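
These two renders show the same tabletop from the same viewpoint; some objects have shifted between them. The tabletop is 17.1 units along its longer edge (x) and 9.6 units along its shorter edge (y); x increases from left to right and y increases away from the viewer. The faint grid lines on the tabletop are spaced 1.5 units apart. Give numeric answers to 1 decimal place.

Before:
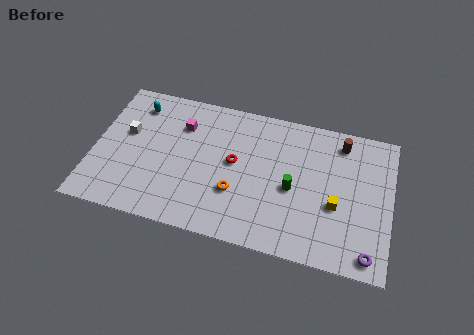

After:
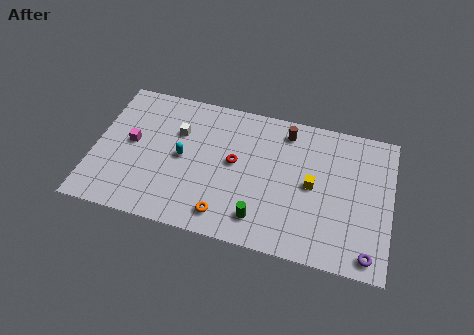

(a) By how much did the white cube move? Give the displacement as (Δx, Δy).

(2.9, 0.8)

From the two frames, the white cube sits at roughly (1.8, 5.7) before and (4.7, 6.5) after.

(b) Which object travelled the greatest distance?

the cyan capsule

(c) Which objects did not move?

the purple torus and the red torus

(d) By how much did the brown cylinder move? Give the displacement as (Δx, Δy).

(-3.2, 0.0)

The brown cylinder was at about (14.1, 8.1) and moved to about (10.9, 8.1).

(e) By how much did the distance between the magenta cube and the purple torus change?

+1.9

The distance was about 12.6 in the first image and 14.5 in the second, so they moved 1.9 units further apart.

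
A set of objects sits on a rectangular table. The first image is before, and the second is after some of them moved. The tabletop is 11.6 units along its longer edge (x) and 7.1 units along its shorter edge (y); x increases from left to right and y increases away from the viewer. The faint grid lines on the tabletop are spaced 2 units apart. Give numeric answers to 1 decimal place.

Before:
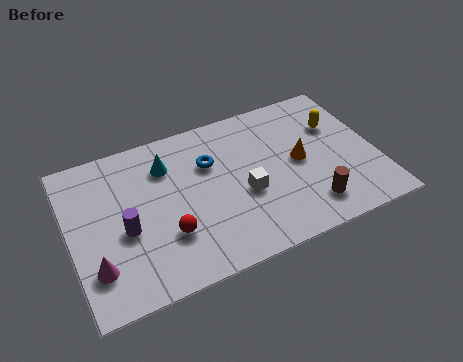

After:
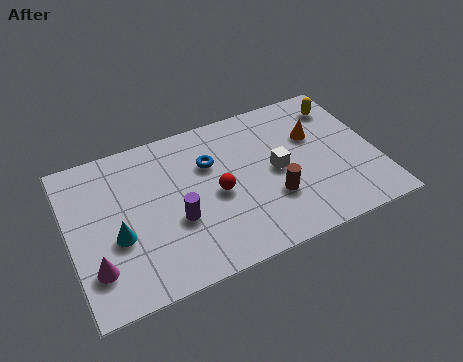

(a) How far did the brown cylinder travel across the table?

1.6

The brown cylinder moved from about (8.8, 1.4) to (7.5, 2.3), a distance of √(1.3² + 0.9²) ≈ 1.6.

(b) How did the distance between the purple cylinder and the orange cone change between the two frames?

-0.9

Before: roughly 6.7 units apart; after: 5.8. That's 0.9 units closer together.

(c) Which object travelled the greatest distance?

the cyan cone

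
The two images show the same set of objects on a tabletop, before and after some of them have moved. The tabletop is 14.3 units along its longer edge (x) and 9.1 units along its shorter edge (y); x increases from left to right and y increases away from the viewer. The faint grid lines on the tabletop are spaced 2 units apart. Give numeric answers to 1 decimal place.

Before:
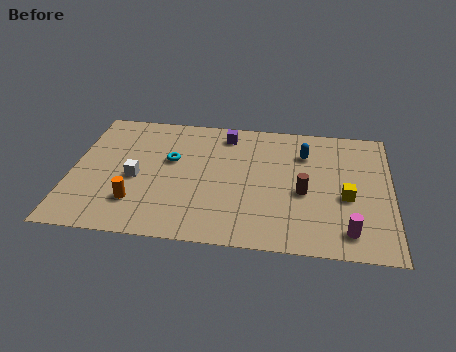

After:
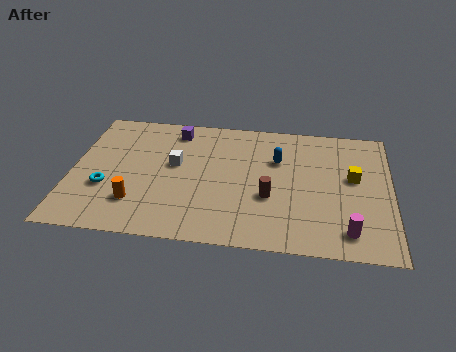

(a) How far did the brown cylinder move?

1.6

The brown cylinder moved from about (10.4, 3.9) to (8.9, 3.4), a distance of √(1.5² + 0.5²) ≈ 1.6.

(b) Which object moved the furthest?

the cyan torus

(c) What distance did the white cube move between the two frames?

2.1

The white cube moved from about (2.9, 4.0) to (4.6, 5.2), a distance of √(1.7² + 1.2²) ≈ 2.1.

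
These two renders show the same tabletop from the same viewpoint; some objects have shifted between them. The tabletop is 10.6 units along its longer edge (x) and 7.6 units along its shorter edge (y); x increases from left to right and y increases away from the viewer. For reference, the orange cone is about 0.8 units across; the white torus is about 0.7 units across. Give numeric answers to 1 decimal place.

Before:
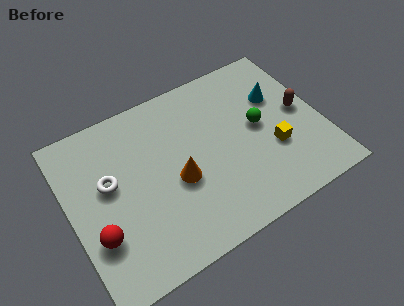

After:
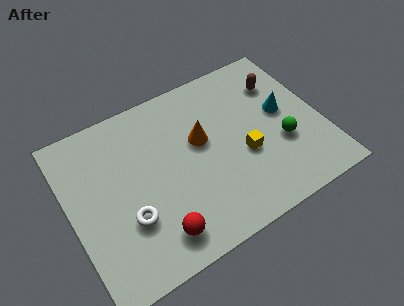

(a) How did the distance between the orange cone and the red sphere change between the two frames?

+0.4

Before: roughly 3.6 units apart; after: 4.0. That's 0.4 units further apart.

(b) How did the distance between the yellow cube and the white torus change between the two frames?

-1.9

Before: roughly 6.9 units apart; after: 5.0. That's 1.9 units closer together.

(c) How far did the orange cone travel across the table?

1.8

The orange cone moved from about (4.4, 3.2) to (5.6, 4.5), a distance of √(1.2² + 1.3²) ≈ 1.8.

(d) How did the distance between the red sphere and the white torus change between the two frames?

-0.6

They were about 2.2 units apart before and 1.6 after — 0.6 units closer together.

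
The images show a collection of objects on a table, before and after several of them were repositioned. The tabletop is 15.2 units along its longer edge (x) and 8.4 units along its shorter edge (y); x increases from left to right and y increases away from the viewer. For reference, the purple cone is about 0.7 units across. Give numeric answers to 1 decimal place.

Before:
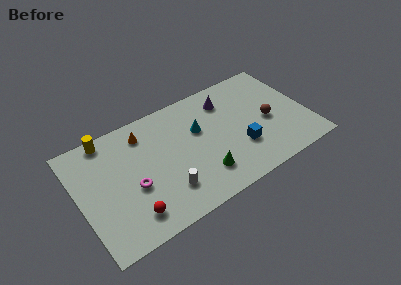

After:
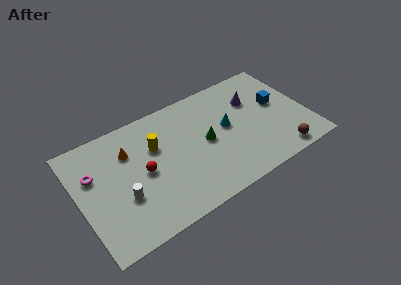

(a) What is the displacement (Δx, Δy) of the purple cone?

(1.7, -0.8)

From the two frames, the purple cone sits at roughly (10.2, 6.6) before and (11.9, 5.8) after.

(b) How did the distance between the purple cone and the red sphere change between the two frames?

-0.9

They were about 8.8 units apart before and 7.9 after — 0.9 units closer together.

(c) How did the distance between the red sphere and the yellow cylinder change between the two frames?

-4.3

Before: roughly 6.0 units apart; after: 1.7. That's 4.3 units closer together.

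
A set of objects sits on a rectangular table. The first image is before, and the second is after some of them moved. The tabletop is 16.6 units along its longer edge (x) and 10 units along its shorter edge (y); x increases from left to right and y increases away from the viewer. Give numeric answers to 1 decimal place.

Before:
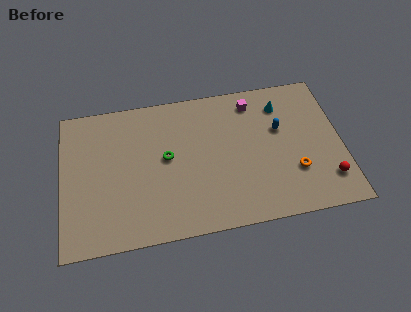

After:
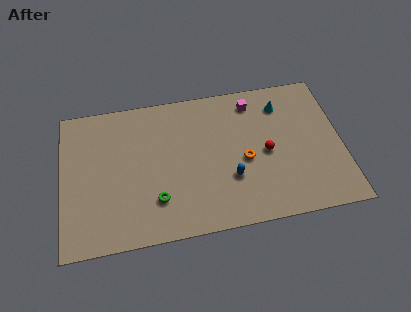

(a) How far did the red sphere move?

4.3

The red sphere moved from about (15.6, 2.2) to (12.1, 4.7), a distance of √(3.5² + 2.5²) ≈ 4.3.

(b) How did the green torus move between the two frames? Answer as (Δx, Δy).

(-0.7, -2.8)

From the two frames, the green torus sits at roughly (6.2, 5.4) before and (5.5, 2.6) after.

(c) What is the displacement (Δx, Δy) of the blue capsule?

(-3.1, -2.9)

The blue capsule started near (13.0, 6.2) and ended near (9.9, 3.3).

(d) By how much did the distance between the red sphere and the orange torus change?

-0.8

Before: roughly 2.1 units apart; after: 1.3. That's 0.8 units closer together.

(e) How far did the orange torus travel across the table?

3.2

The orange torus was near (13.7, 3.1) before and (10.8, 4.4) after, so it travelled √(2.9² + 1.3²) ≈ 3.2 units.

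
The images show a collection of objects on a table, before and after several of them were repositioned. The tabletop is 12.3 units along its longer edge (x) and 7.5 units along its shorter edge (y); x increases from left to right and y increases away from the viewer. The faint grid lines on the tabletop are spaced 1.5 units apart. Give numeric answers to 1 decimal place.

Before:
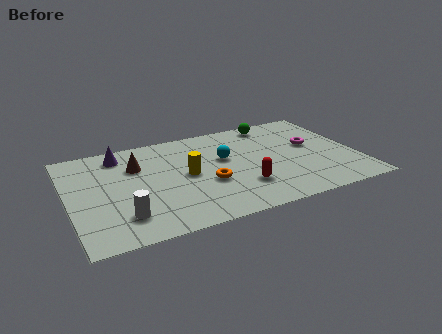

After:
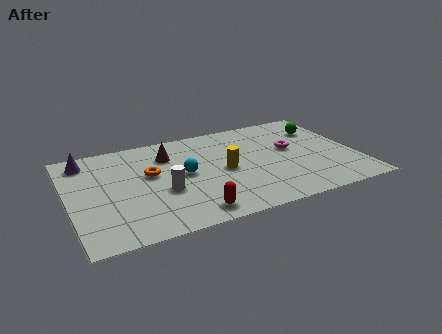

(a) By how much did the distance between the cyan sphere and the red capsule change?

+0.4

Before: roughly 2.5 units apart; after: 2.9. That's 0.4 units further apart.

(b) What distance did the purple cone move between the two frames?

1.5

From (2.4, 6.3) to (0.9, 6.3), the purple cone covered √(1.5² + 0.0²) ≈ 1.5 units.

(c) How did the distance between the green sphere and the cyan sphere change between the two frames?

+3.2

They were about 3.2 units apart before and 6.4 after — 3.2 units further apart.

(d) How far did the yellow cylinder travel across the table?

1.6

From (5.0, 3.8) to (6.6, 3.6), the yellow cylinder covered √(1.6² + 0.2²) ≈ 1.6 units.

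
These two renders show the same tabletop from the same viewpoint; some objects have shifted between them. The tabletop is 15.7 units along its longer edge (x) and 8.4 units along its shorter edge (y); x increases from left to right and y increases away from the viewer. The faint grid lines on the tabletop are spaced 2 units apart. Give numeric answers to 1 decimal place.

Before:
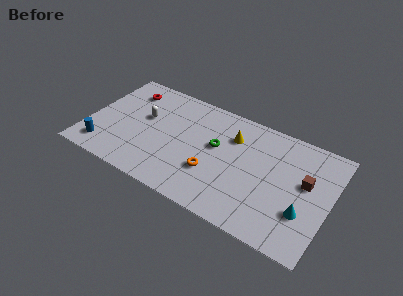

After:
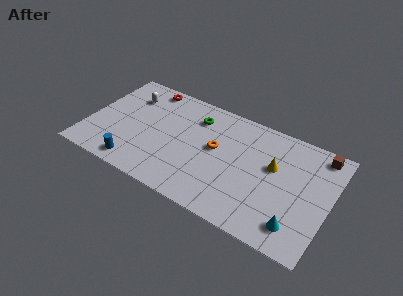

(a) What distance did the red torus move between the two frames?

1.4

The red torus moved from about (2.1, 6.7) to (3.3, 7.5), a distance of √(1.2² + 0.8²) ≈ 1.4.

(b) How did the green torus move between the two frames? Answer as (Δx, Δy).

(-1.6, 1.6)

From the two frames, the green torus sits at roughly (8.3, 4.9) before and (6.7, 6.5) after.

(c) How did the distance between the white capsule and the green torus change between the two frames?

-0.4

They were about 4.8 units apart before and 4.4 after — 0.4 units closer together.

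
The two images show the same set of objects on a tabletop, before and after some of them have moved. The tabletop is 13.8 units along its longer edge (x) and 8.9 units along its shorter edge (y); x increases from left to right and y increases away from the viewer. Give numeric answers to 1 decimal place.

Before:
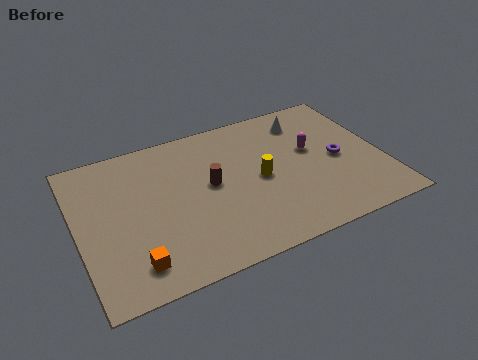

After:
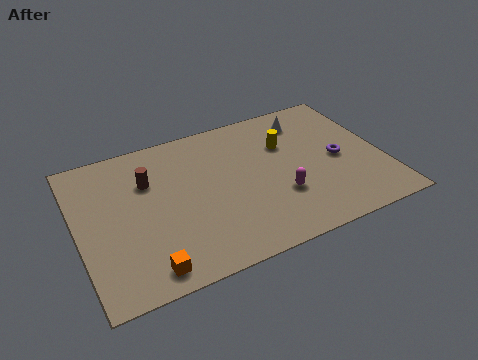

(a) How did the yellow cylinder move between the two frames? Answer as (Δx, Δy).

(1.4, 1.7)

The yellow cylinder started near (8.2, 4.3) and ended near (9.6, 6.0).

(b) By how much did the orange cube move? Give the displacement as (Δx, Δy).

(0.5, -0.5)

The orange cube was at about (2.2, 1.6) and moved to about (2.7, 1.1).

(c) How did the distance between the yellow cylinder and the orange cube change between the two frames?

+1.9

Before: roughly 6.6 units apart; after: 8.5. That's 1.9 units further apart.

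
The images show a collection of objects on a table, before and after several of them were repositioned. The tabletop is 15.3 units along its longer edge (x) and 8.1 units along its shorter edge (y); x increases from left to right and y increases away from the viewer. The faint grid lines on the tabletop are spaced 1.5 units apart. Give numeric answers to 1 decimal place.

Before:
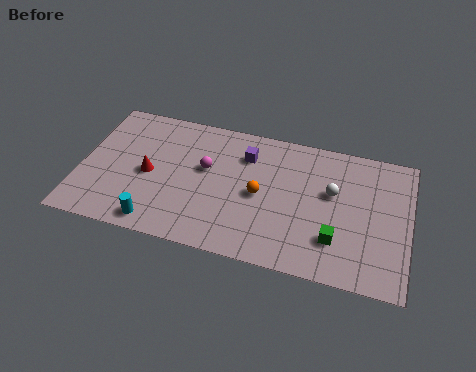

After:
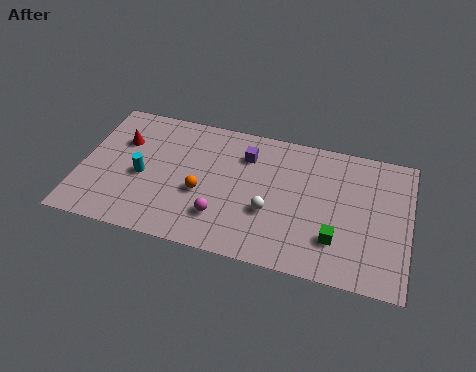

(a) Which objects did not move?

the green cube and the purple cube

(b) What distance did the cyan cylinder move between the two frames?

2.8

The cyan cylinder was near (3.8, 1.0) before and (2.9, 3.6) after, so it travelled √(0.9² + 2.6²) ≈ 2.8 units.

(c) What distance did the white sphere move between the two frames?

3.4

The white sphere moved from about (11.7, 4.9) to (8.9, 3.0), a distance of √(2.8² + 1.9²) ≈ 3.4.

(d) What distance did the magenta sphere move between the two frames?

2.8

From (5.8, 4.8) to (6.7, 2.1), the magenta sphere covered √(0.9² + 2.7²) ≈ 2.8 units.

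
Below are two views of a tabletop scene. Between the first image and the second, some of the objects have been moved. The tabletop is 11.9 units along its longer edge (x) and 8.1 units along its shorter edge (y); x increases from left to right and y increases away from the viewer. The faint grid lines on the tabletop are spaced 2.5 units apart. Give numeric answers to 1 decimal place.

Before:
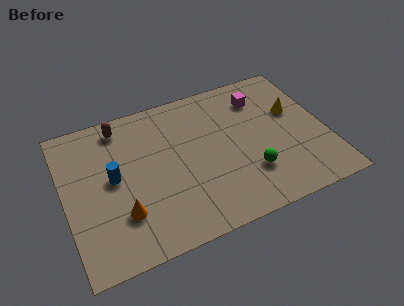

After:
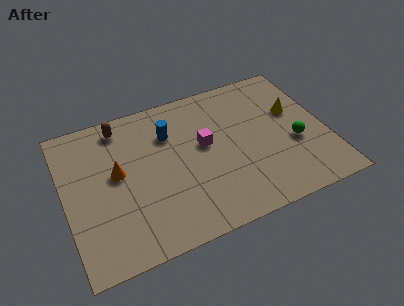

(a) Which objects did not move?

the yellow cone and the brown capsule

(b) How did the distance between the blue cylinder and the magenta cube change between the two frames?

-5.4

They were about 7.3 units apart before and 1.9 after — 5.4 units closer together.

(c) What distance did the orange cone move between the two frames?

2.2

The orange cone moved from about (2.4, 2.3) to (2.4, 4.5), a distance of √(0.0² + 2.2²) ≈ 2.2.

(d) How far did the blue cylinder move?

3.1

From (2.2, 4.3) to (4.9, 5.8), the blue cylinder covered √(2.7² + 1.5²) ≈ 3.1 units.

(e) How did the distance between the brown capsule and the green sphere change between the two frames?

+1.3

The distance was about 7.2 in the first image and 8.5 in the second, so they moved 1.3 units further apart.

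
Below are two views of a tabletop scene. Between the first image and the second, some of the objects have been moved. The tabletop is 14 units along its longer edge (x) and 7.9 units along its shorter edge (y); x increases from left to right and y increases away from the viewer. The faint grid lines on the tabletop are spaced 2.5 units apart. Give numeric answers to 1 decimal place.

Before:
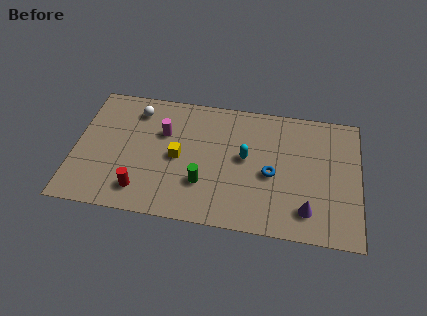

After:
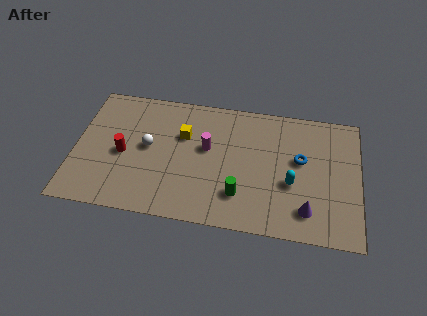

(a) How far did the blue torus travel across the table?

1.8

The blue torus moved from about (9.7, 3.5) to (11.1, 4.6), a distance of √(1.4² + 1.1²) ≈ 1.8.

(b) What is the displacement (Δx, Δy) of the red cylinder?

(-1.0, 2.1)

From the two frames, the red cylinder sits at roughly (3.4, 1.5) before and (2.4, 3.6) after.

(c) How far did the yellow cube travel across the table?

1.4

From (5.1, 3.8) to (5.3, 5.2), the yellow cube covered √(0.2² + 1.4²) ≈ 1.4 units.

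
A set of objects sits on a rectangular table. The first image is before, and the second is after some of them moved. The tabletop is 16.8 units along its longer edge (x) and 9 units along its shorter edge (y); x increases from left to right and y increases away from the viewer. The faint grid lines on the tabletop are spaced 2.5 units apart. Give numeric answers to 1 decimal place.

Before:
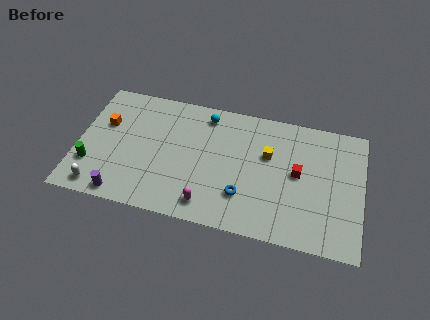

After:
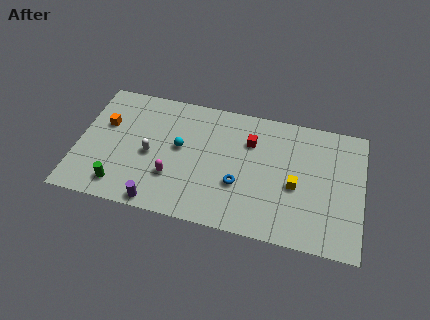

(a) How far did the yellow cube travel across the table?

2.5

From (11.2, 5.7) to (12.9, 3.9), the yellow cube covered √(1.7² + 1.8²) ≈ 2.5 units.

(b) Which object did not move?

the orange cube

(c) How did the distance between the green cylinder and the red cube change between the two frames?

-3.4

The distance was about 12.3 in the first image and 8.9 in the second, so they moved 3.4 units closer together.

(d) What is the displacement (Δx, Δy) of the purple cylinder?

(2.1, -0.1)

The purple cylinder was at about (2.9, 0.9) and moved to about (5.0, 0.8).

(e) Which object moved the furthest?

the white capsule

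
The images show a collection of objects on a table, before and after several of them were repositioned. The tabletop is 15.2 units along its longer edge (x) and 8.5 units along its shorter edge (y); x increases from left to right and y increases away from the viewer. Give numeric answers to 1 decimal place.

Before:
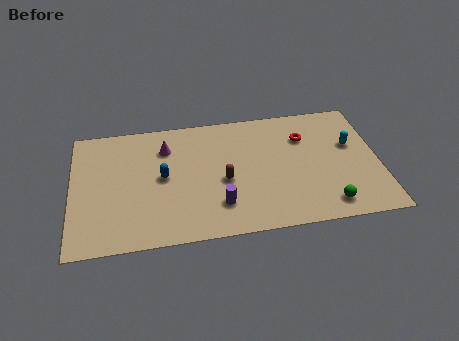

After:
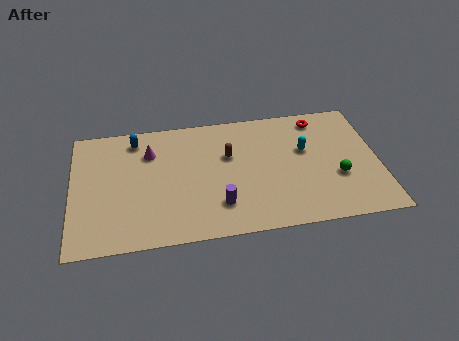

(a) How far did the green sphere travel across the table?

1.9

The green sphere was near (12.5, 1.3) before and (13.1, 3.1) after, so it travelled √(0.6² + 1.8²) ≈ 1.9 units.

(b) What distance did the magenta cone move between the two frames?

0.8

The magenta cone moved from about (4.7, 6.4) to (3.9, 6.2), a distance of √(0.8² + 0.2²) ≈ 0.8.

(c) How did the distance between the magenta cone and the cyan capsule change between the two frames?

-1.5

They were about 9.3 units apart before and 7.8 after — 1.5 units closer together.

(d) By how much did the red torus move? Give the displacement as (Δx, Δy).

(0.8, 1.2)

The red torus started near (11.6, 6.1) and ended near (12.4, 7.3).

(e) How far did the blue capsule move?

3.1

From (4.5, 4.4) to (3.2, 7.2), the blue capsule covered √(1.3² + 2.8²) ≈ 3.1 units.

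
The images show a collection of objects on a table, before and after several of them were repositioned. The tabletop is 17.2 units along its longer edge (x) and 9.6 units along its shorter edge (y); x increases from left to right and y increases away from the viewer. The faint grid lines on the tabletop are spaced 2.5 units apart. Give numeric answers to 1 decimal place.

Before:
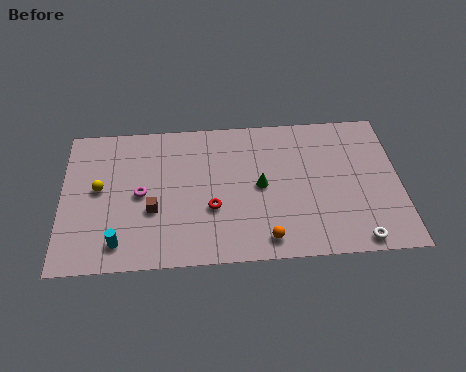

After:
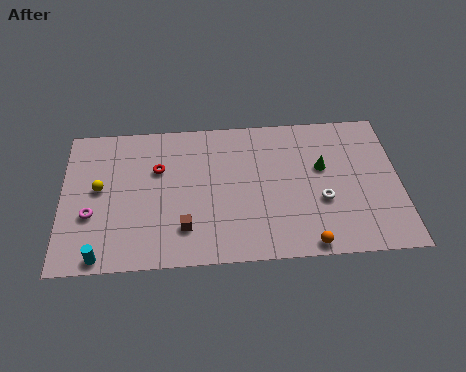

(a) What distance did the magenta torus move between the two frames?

2.8

The magenta torus moved from about (4.0, 4.7) to (1.5, 3.5), a distance of √(2.5² + 1.2²) ≈ 2.8.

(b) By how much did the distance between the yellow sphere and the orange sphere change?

+2.1

They were about 9.3 units apart before and 11.4 after — 2.1 units further apart.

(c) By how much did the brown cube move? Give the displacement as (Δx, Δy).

(1.6, -1.3)

The brown cube started near (4.6, 3.6) and ended near (6.2, 2.3).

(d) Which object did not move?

the yellow sphere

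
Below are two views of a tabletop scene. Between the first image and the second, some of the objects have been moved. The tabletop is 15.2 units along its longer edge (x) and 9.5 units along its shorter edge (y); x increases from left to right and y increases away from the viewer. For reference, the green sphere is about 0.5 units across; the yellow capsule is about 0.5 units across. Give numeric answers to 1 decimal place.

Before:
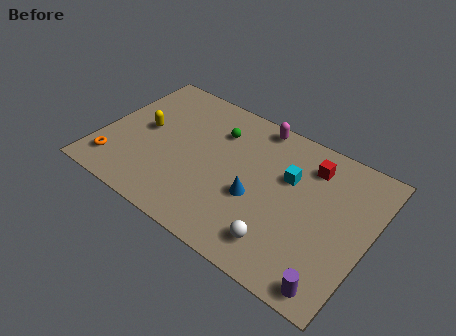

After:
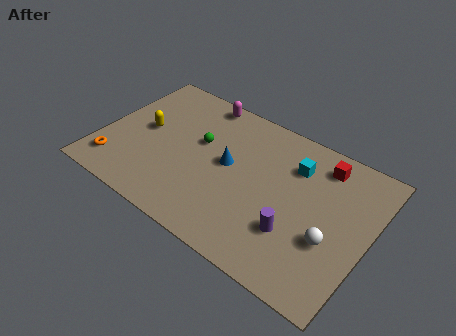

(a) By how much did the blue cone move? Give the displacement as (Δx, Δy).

(-1.8, 1.3)

The blue cone was at about (9.0, 3.8) and moved to about (7.2, 5.1).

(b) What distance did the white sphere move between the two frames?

3.0

From (10.8, 1.8) to (13.3, 3.5), the white sphere covered √(2.5² + 1.7²) ≈ 3.0 units.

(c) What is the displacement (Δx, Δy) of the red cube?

(0.6, 0.4)

The red cube was at about (11.5, 7.5) and moved to about (12.1, 7.9).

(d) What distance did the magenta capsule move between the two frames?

3.3

From (8.2, 8.6) to (4.9, 8.6), the magenta capsule covered √(3.3² + 0.0²) ≈ 3.3 units.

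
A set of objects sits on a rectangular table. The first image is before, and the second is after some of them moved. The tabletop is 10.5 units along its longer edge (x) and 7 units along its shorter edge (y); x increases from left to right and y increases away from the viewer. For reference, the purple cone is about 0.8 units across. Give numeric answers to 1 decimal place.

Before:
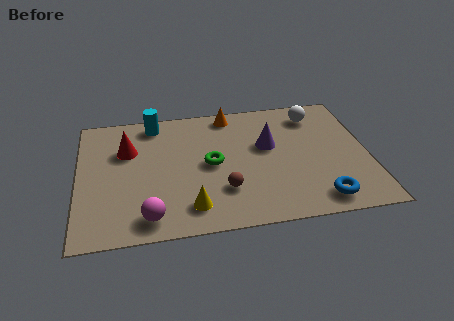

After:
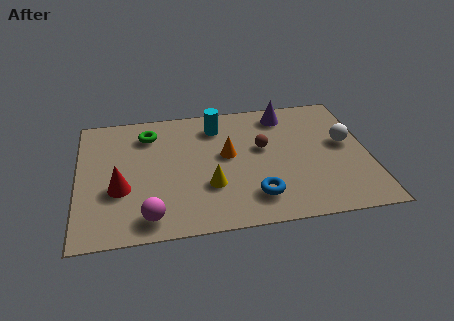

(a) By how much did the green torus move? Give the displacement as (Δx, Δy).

(-2.2, 2.0)

From the two frames, the green torus sits at roughly (4.8, 3.5) before and (2.6, 5.5) after.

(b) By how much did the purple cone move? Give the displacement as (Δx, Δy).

(0.7, 1.7)

The purple cone started near (6.9, 4.2) and ended near (7.6, 5.9).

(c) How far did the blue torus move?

2.4

The blue torus was near (8.6, 1.0) before and (6.3, 1.5) after, so it travelled √(2.3² + 0.5²) ≈ 2.4 units.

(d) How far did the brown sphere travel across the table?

2.6

The brown sphere was near (5.2, 2.0) before and (6.7, 4.1) after, so it travelled √(1.5² + 2.1²) ≈ 2.6 units.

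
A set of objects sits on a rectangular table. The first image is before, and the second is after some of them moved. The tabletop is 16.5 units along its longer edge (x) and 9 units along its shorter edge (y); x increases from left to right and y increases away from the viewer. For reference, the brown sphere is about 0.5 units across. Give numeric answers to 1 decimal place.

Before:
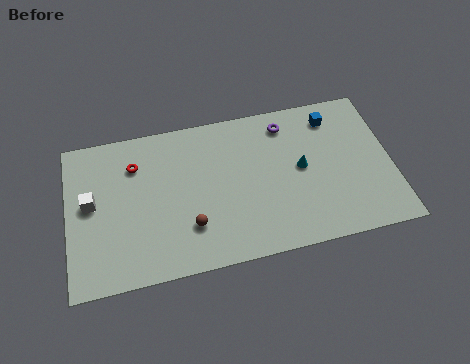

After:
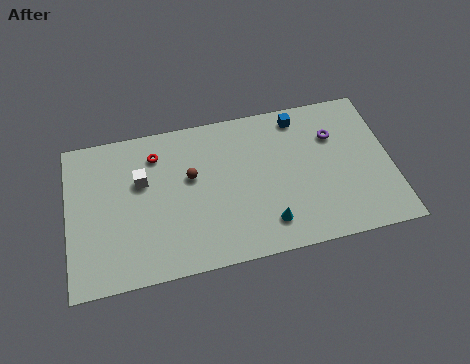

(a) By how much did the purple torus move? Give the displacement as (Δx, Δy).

(2.4, -1.2)

From the two frames, the purple torus sits at roughly (11.3, 7.5) before and (13.7, 6.3) after.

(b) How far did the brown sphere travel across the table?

2.9

The brown sphere was near (6.1, 2.5) before and (6.3, 5.4) after, so it travelled √(0.2² + 2.9²) ≈ 2.9 units.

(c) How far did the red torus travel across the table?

1.2

The red torus was near (3.5, 6.7) before and (4.6, 7.1) after, so it travelled √(1.1² + 0.4²) ≈ 1.2 units.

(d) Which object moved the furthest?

the cyan cone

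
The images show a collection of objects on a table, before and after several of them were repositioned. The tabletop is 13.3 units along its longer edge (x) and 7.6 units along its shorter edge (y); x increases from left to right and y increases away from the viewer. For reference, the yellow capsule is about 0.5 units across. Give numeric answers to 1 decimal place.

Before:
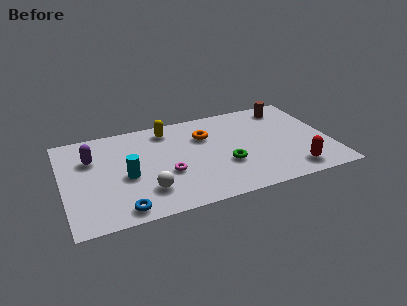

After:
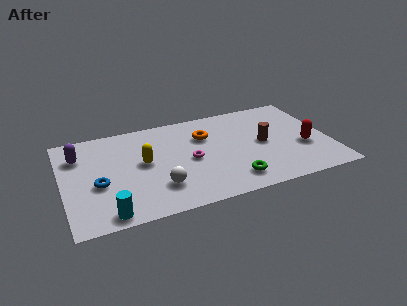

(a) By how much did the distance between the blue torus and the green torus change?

+1.1

They were about 5.6 units apart before and 6.7 after — 1.1 units further apart.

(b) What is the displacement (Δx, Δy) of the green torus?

(0.2, -1.3)

The green torus started near (8.0, 2.7) and ended near (8.2, 1.4).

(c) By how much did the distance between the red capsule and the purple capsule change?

+0.9

They were about 10.5 units apart before and 11.4 after — 0.9 units further apart.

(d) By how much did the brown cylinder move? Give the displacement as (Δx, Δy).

(-1.5, -2.6)

The brown cylinder was at about (11.5, 6.4) and moved to about (10.0, 3.8).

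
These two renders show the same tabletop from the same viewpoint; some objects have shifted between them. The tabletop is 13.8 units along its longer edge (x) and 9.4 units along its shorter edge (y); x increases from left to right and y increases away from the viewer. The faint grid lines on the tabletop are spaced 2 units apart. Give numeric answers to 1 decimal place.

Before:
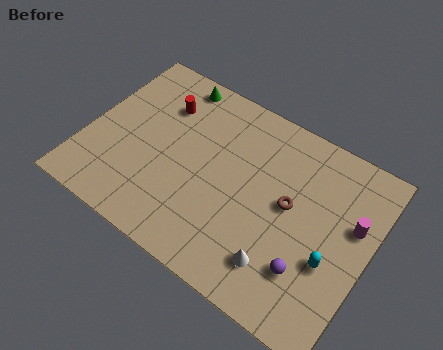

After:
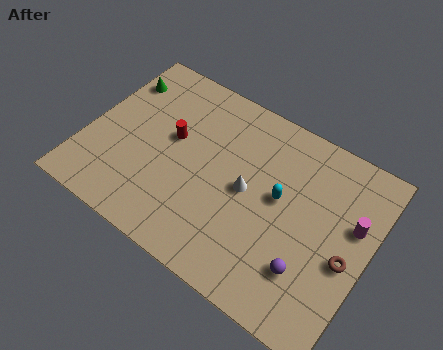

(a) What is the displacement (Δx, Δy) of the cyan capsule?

(-2.8, 1.7)

From the two frames, the cyan capsule sits at roughly (12.2, 3.5) before and (9.4, 5.2) after.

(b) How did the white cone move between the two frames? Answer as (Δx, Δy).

(-2.1, 2.7)

From the two frames, the white cone sits at roughly (10.0, 2.0) before and (7.9, 4.7) after.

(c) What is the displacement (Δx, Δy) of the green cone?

(-2.6, -1.2)

The green cone started near (3.5, 8.4) and ended near (0.9, 7.2).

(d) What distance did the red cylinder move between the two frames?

1.7

The red cylinder moved from about (3.2, 6.9) to (4.0, 5.4), a distance of √(0.8² + 1.5²) ≈ 1.7.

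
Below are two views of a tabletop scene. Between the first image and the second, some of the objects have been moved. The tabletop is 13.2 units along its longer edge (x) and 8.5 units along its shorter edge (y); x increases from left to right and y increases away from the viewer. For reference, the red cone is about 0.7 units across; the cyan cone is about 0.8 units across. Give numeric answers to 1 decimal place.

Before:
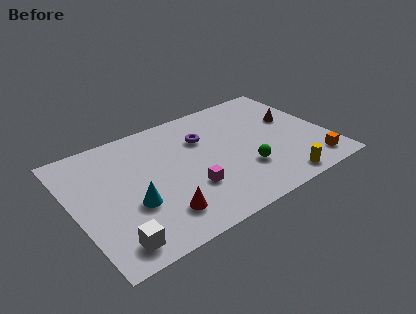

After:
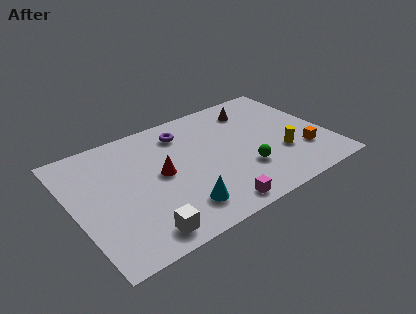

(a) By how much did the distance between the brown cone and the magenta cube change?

+0.3

They were about 6.5 units apart before and 6.8 after — 0.3 units further apart.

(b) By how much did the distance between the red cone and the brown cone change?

-2.5

They were about 8.4 units apart before and 5.9 after — 2.5 units closer together.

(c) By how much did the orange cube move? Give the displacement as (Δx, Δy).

(-0.3, 1.1)

The orange cube was at about (12.0, 1.3) and moved to about (11.7, 2.4).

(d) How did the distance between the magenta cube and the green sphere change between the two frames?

-0.3

They were about 2.9 units apart before and 2.6 after — 0.3 units closer together.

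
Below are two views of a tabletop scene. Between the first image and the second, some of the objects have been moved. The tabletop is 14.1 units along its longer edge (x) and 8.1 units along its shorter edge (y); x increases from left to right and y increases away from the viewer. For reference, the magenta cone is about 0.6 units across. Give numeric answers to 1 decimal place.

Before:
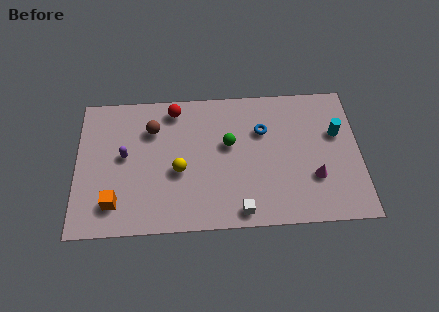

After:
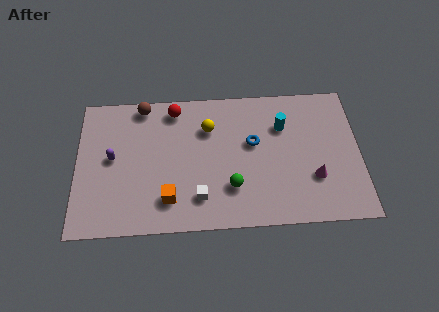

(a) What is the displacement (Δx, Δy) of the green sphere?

(0.1, -2.5)

From the two frames, the green sphere sits at roughly (7.6, 4.8) before and (7.7, 2.3) after.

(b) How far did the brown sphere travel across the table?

1.5

The brown sphere moved from about (3.8, 5.9) to (3.3, 7.3), a distance of √(0.5² + 1.4²) ≈ 1.5.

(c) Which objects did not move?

the magenta cone and the red sphere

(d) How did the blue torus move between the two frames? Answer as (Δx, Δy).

(-0.5, -0.7)

The blue torus was at about (9.3, 5.5) and moved to about (8.8, 4.8).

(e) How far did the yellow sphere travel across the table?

2.8

The yellow sphere was near (5.1, 3.4) before and (6.6, 5.8) after, so it travelled √(1.5² + 2.4²) ≈ 2.8 units.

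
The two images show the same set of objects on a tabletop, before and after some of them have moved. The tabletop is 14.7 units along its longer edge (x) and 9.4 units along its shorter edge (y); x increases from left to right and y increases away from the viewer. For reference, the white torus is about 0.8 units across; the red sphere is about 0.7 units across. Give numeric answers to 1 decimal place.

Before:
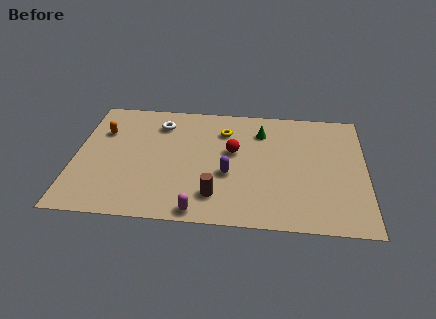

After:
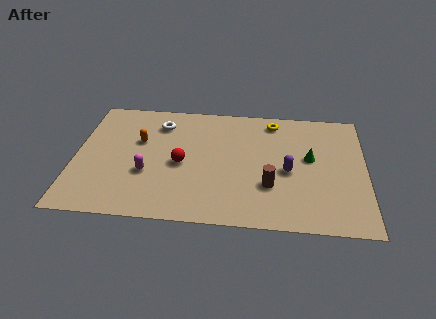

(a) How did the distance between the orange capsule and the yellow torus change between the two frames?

+0.9

They were about 6.2 units apart before and 7.1 after — 0.9 units further apart.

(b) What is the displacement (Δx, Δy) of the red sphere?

(-2.6, -1.2)

From the two frames, the red sphere sits at roughly (8.0, 5.5) before and (5.4, 4.3) after.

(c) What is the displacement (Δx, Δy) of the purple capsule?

(3.0, 0.5)

The purple capsule started near (7.8, 3.7) and ended near (10.8, 4.2).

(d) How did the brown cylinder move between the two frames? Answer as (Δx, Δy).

(2.7, 1.0)

The brown cylinder started near (7.2, 2.0) and ended near (9.9, 3.0).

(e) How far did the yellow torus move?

2.7

From (7.5, 7.1) to (10.0, 8.1), the yellow torus covered √(2.5² + 1.0²) ≈ 2.7 units.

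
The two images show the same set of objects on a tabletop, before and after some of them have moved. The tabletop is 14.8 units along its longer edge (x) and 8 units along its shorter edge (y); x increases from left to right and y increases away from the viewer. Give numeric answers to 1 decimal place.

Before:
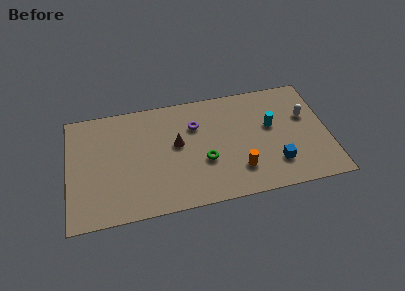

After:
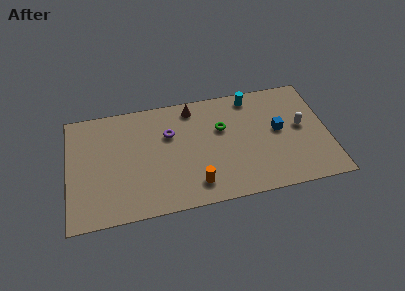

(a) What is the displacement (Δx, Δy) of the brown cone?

(1.0, 2.4)

From the two frames, the brown cone sits at roughly (6.2, 4.5) before and (7.2, 6.9) after.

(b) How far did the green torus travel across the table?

2.4

From (7.7, 3.0) to (8.8, 5.1), the green torus covered √(1.1² + 2.1²) ≈ 2.4 units.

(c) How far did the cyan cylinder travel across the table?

2.5

The cyan cylinder was near (11.6, 4.7) before and (10.6, 7.0) after, so it travelled √(1.0² + 2.3²) ≈ 2.5 units.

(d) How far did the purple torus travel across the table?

1.5

From (7.3, 5.6) to (5.8, 5.3), the purple torus covered √(1.5² + 0.3²) ≈ 1.5 units.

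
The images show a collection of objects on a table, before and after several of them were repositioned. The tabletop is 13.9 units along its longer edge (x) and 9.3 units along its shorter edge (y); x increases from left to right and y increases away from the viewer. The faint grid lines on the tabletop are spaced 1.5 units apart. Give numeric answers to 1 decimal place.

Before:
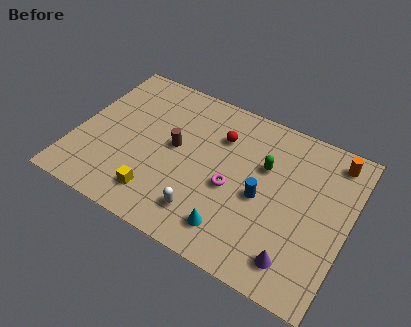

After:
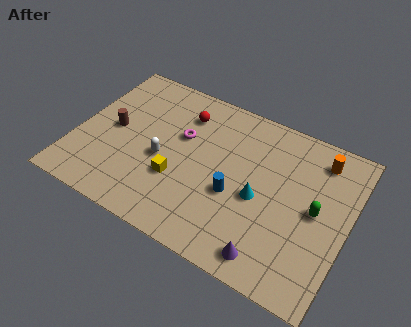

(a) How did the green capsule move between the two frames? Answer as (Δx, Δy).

(2.8, -1.3)

From the two frames, the green capsule sits at roughly (9.5, 6.0) before and (12.3, 4.7) after.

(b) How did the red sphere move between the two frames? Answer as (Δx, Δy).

(-2.0, 0.5)

The red sphere was at about (7.1, 6.7) and moved to about (5.1, 7.2).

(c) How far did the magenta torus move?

3.4

The magenta torus was near (8.1, 4.0) before and (5.2, 5.8) after, so it travelled √(2.9² + 1.8²) ≈ 3.4 units.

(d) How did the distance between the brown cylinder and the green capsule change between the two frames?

+5.9

They were about 4.6 units apart before and 10.5 after — 5.9 units further apart.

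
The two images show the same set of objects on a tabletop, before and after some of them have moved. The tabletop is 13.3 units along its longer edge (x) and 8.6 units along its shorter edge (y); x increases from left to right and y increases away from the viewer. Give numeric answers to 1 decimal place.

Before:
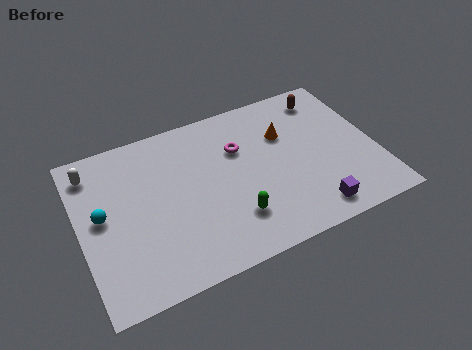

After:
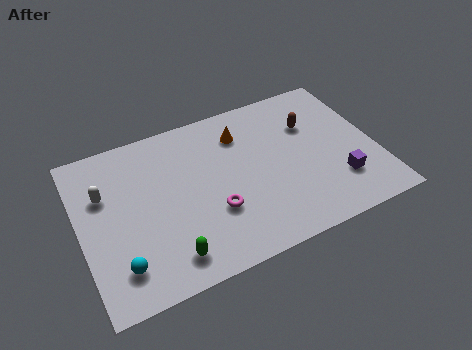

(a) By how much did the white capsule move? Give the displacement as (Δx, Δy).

(0.4, -1.4)

The white capsule started near (0.8, 7.1) and ended near (1.2, 5.7).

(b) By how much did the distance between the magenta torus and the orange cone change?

+2.0

The distance was about 2.1 in the first image and 4.1 in the second, so they moved 2.0 units further apart.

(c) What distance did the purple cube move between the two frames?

1.8

The purple cube was near (10.0, 1.2) before and (11.4, 2.3) after, so it travelled √(1.4² + 1.1²) ≈ 1.8 units.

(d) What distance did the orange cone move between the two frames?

2.1

From (9.4, 5.8) to (7.5, 6.6), the orange cone covered √(1.9² + 0.8²) ≈ 2.1 units.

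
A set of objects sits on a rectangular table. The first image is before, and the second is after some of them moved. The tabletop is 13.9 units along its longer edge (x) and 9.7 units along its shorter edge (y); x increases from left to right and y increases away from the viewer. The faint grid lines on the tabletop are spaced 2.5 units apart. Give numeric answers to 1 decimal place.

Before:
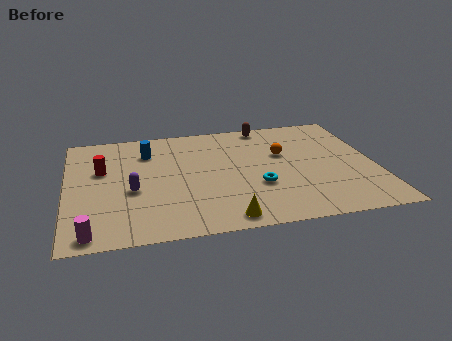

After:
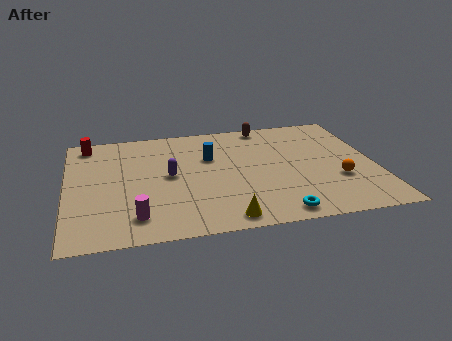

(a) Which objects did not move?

the brown capsule and the yellow cone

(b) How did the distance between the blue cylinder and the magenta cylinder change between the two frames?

-1.2

They were about 6.9 units apart before and 5.7 after — 1.2 units closer together.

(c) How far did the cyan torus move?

2.5

From (8.5, 3.4) to (9.2, 1.0), the cyan torus covered √(0.7² + 2.4²) ≈ 2.5 units.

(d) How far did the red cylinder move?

2.6

The red cylinder was near (1.6, 6.0) before and (1.0, 8.5) after, so it travelled √(0.6² + 2.5²) ≈ 2.6 units.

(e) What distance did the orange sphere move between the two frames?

3.5

The orange sphere moved from about (9.8, 6.0) to (12.1, 3.3), a distance of √(2.3² + 2.7²) ≈ 3.5.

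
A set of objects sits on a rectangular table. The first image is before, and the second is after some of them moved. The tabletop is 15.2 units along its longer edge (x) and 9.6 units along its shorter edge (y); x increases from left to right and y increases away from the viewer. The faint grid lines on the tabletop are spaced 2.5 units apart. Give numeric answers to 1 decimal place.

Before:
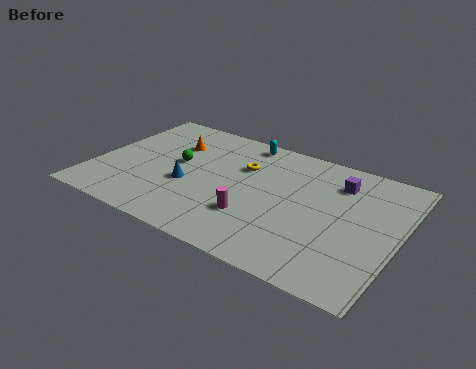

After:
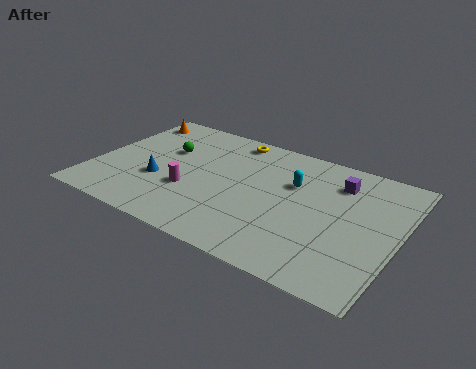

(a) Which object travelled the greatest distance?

the cyan capsule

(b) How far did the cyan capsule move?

3.7

The cyan capsule was near (6.9, 8.6) before and (9.8, 6.3) after, so it travelled √(2.9² + 2.3²) ≈ 3.7 units.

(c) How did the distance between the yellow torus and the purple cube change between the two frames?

+0.9

They were about 4.8 units apart before and 5.7 after — 0.9 units further apart.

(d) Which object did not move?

the purple cube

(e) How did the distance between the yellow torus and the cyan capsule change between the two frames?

+2.0

Before: roughly 2.1 units apart; after: 4.1. That's 2.0 units further apart.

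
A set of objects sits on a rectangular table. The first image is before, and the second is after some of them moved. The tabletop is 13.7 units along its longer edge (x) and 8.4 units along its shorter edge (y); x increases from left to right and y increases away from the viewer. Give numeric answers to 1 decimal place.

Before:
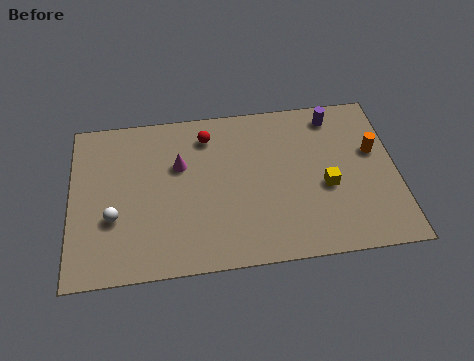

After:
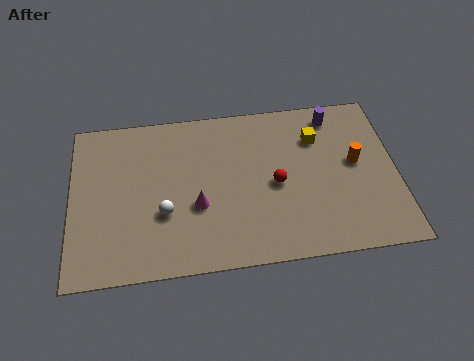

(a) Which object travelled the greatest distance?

the red sphere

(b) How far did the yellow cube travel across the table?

2.6

The yellow cube moved from about (10.7, 3.5) to (10.4, 6.1), a distance of √(0.3² + 2.6²) ≈ 2.6.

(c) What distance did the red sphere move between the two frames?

4.0

The red sphere was near (5.8, 6.8) before and (8.6, 3.9) after, so it travelled √(2.8² + 2.9²) ≈ 4.0 units.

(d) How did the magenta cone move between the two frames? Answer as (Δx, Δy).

(0.7, -2.2)

The magenta cone started near (4.6, 5.4) and ended near (5.3, 3.2).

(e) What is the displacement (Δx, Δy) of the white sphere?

(2.1, 0.0)

From the two frames, the white sphere sits at roughly (1.8, 3.0) before and (3.9, 3.0) after.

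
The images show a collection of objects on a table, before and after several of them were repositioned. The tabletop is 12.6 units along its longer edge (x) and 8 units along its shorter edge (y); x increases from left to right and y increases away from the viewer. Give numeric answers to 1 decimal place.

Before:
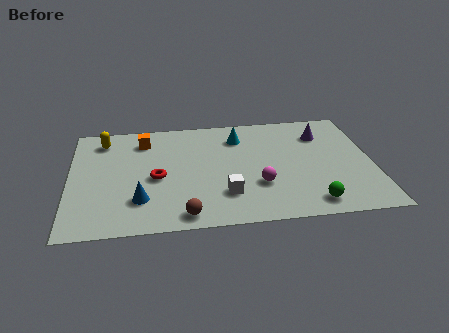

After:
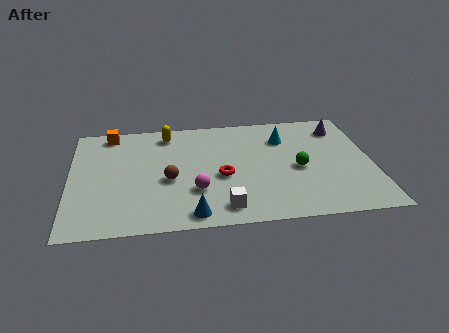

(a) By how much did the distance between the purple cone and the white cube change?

+1.6

They were about 5.7 units apart before and 7.3 after — 1.6 units further apart.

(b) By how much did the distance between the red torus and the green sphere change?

-3.6

Before: roughly 6.8 units apart; after: 3.2. That's 3.6 units closer together.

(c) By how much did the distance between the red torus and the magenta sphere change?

-2.9

They were about 4.3 units apart before and 1.4 after — 2.9 units closer together.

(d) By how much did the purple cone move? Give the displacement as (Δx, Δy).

(0.8, 0.4)

The purple cone was at about (10.6, 6.0) and moved to about (11.4, 6.4).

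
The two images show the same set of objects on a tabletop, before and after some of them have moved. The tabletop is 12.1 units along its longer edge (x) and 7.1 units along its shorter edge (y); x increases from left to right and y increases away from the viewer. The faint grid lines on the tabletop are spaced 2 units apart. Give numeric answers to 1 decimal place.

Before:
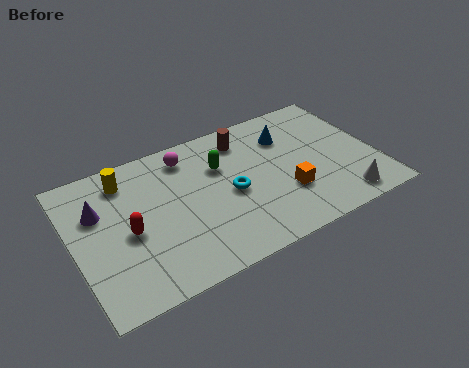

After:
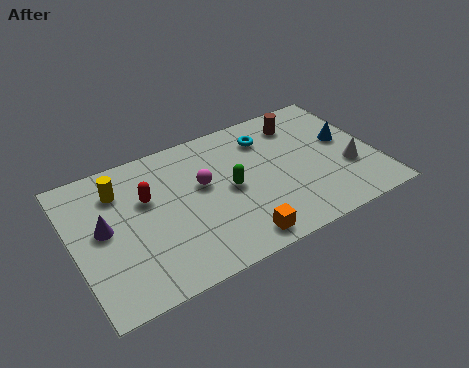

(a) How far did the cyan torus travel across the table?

2.8

The cyan torus was near (6.2, 3.3) before and (8.0, 5.5) after, so it travelled √(1.8² + 2.2²) ≈ 2.8 units.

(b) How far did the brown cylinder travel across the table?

2.3

The brown cylinder moved from about (7.1, 5.8) to (9.4, 5.7), a distance of √(2.3² + 0.1²) ≈ 2.3.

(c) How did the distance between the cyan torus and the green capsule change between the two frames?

+1.2

They were about 1.5 units apart before and 2.7 after — 1.2 units further apart.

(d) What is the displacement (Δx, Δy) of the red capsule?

(0.9, 1.3)

The red capsule was at about (2.1, 3.2) and moved to about (3.0, 4.5).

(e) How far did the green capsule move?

1.3

The green capsule was near (6.0, 4.8) before and (6.2, 3.5) after, so it travelled √(0.2² + 1.3²) ≈ 1.3 units.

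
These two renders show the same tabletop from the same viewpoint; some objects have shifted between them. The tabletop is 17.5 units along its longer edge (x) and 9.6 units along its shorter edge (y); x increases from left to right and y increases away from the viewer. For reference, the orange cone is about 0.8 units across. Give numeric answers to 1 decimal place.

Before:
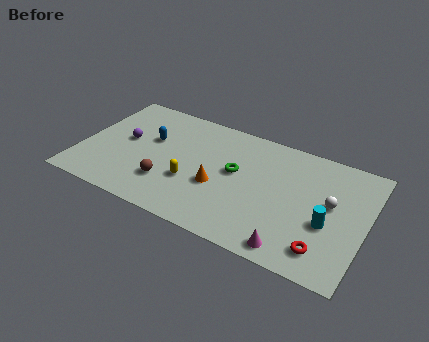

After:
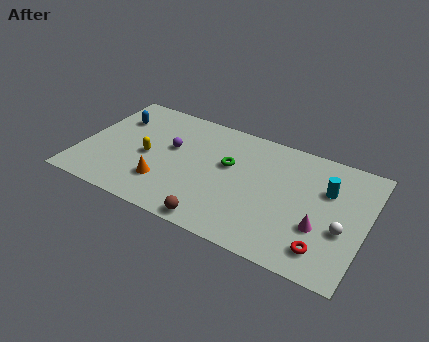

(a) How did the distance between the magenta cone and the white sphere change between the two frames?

-3.3

They were about 4.7 units apart before and 1.4 after — 3.3 units closer together.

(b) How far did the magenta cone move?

2.6

The magenta cone was near (13.5, 1.1) before and (14.9, 3.3) after, so it travelled √(1.4² + 2.2²) ≈ 2.6 units.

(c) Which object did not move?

the red torus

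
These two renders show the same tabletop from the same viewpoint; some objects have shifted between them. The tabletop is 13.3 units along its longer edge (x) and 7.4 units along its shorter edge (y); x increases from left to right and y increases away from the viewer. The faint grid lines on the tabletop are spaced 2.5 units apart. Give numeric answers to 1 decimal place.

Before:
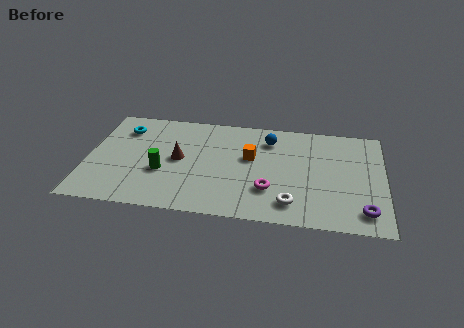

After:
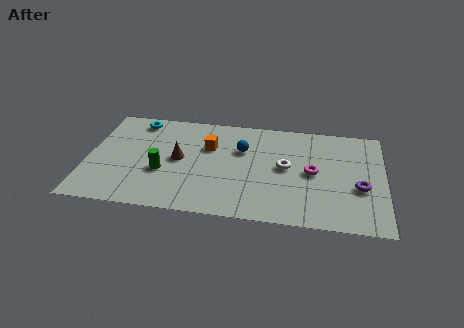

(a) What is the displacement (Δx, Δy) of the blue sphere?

(-1.2, -0.9)

The blue sphere started near (8.1, 5.8) and ended near (6.9, 4.9).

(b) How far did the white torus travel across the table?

2.5

From (9.2, 1.4) to (8.9, 3.9), the white torus covered √(0.3² + 2.5²) ≈ 2.5 units.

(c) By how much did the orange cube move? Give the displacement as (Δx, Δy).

(-1.9, 0.5)

From the two frames, the orange cube sits at roughly (7.3, 4.4) before and (5.4, 4.9) after.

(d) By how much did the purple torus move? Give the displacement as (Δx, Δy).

(-0.2, 1.6)

The purple torus was at about (12.4, 1.3) and moved to about (12.2, 2.9).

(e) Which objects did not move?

the green cylinder and the brown cone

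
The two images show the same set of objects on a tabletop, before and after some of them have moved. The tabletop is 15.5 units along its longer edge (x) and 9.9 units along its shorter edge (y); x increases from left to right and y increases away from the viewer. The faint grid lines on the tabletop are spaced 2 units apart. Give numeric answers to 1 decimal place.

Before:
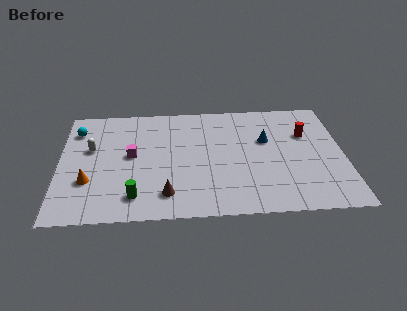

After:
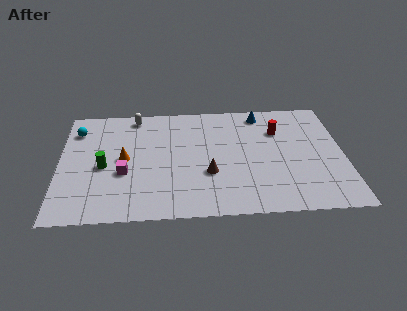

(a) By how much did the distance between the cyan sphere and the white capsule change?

+1.5

The distance was about 1.9 in the first image and 3.4 in the second, so they moved 1.5 units further apart.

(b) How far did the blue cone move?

2.4

The blue cone moved from about (11.3, 6.2) to (11.1, 8.6), a distance of √(0.2² + 2.4²) ≈ 2.4.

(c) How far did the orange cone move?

2.6

The orange cone was near (1.6, 3.2) before and (3.5, 5.0) after, so it travelled √(1.9² + 1.8²) ≈ 2.6 units.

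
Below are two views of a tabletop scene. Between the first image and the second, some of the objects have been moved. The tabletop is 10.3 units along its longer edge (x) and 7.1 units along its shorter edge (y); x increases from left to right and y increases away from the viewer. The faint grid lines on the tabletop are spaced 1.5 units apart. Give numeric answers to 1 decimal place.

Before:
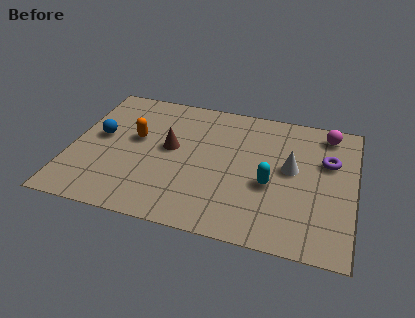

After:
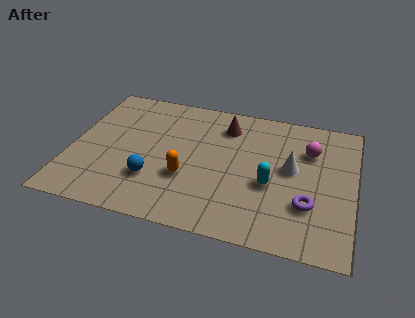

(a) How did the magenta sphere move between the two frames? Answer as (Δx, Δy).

(-0.6, -1.1)

The magenta sphere was at about (9.2, 6.1) and moved to about (8.6, 5.0).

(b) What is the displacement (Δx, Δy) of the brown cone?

(1.9, 1.7)

The brown cone started near (3.6, 3.9) and ended near (5.5, 5.6).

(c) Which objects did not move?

the white cone and the cyan capsule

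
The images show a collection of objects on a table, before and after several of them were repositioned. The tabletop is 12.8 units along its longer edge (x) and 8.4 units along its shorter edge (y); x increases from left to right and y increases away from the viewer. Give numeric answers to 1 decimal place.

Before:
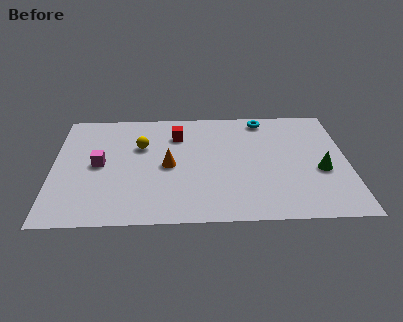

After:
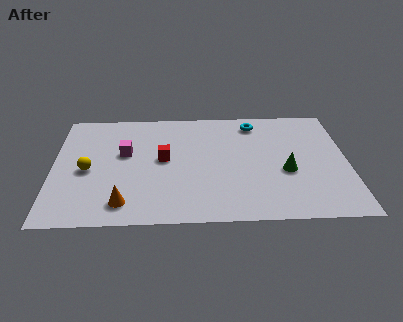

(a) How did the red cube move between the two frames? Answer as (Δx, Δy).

(-0.6, -1.8)

The red cube was at about (5.4, 6.3) and moved to about (4.8, 4.5).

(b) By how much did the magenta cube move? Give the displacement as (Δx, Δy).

(1.1, 0.8)

The magenta cube was at about (2.0, 4.2) and moved to about (3.1, 5.0).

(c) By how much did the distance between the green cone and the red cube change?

-1.4

They were about 6.8 units apart before and 5.4 after — 1.4 units closer together.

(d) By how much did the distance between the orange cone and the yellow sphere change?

+1.0

The distance was about 1.9 in the first image and 2.9 in the second, so they moved 1.0 units further apart.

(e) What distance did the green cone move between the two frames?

1.5

The green cone was near (11.6, 3.4) before and (10.1, 3.4) after, so it travelled √(1.5² + 0.0²) ≈ 1.5 units.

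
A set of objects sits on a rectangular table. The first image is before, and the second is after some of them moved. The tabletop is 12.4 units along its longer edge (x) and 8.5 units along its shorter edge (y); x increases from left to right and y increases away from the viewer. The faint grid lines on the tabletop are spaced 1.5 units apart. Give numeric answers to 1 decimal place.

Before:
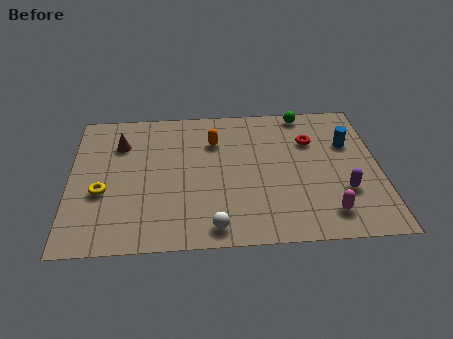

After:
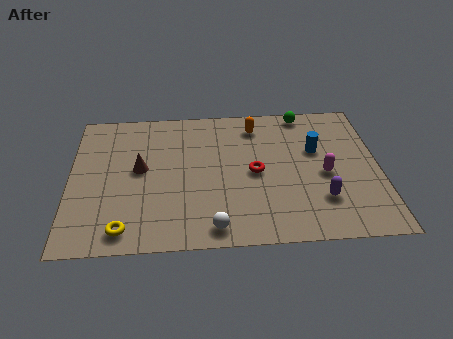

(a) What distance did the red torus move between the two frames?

2.9

From (9.7, 5.9) to (7.4, 4.1), the red torus covered √(2.3² + 1.8²) ≈ 2.9 units.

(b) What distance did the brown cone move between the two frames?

1.8

The brown cone moved from about (2.0, 6.2) to (2.8, 4.6), a distance of √(0.8² + 1.6²) ≈ 1.8.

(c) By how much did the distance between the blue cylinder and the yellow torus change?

-1.4

They were about 10.2 units apart before and 8.8 after — 1.4 units closer together.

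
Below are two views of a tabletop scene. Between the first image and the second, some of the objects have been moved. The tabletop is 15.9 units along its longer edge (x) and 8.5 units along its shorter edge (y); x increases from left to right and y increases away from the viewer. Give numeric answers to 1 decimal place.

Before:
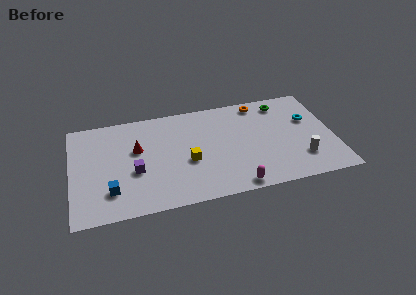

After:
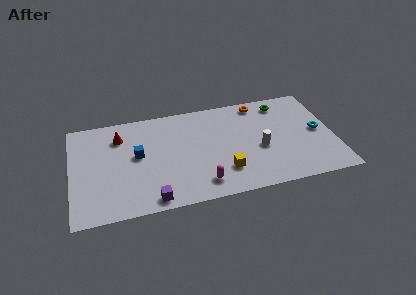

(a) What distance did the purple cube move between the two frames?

2.7

The purple cube moved from about (3.8, 3.4) to (4.7, 0.9), a distance of √(0.9² + 2.5²) ≈ 2.7.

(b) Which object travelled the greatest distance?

the blue cube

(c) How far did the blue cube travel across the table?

3.1

The blue cube was near (2.3, 2.1) before and (4.0, 4.7) after, so it travelled √(1.7² + 2.6²) ≈ 3.1 units.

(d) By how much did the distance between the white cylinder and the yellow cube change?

-4.2

They were about 6.9 units apart before and 2.7 after — 4.2 units closer together.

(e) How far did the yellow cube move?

2.5

The yellow cube was near (7.0, 3.5) before and (9.1, 2.2) after, so it travelled √(2.1² + 1.3²) ≈ 2.5 units.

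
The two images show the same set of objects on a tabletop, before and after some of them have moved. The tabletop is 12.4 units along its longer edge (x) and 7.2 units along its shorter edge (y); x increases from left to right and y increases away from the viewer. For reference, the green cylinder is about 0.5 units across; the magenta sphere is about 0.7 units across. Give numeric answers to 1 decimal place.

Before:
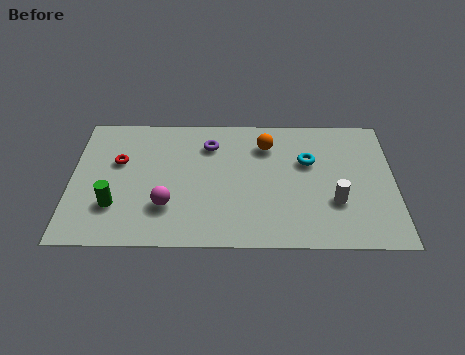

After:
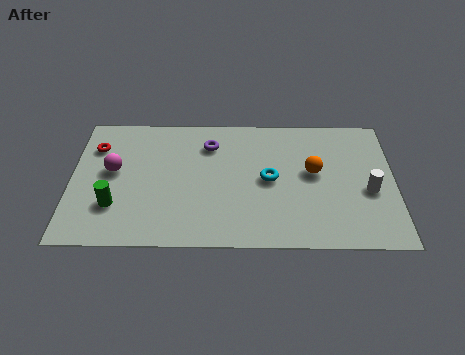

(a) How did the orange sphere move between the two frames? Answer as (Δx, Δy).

(1.8, -1.5)

From the two frames, the orange sphere sits at roughly (7.5, 5.5) before and (9.3, 4.0) after.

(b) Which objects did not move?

the green cylinder and the purple torus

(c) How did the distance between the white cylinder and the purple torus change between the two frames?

+0.9

Before: roughly 5.7 units apart; after: 6.6. That's 0.9 units further apart.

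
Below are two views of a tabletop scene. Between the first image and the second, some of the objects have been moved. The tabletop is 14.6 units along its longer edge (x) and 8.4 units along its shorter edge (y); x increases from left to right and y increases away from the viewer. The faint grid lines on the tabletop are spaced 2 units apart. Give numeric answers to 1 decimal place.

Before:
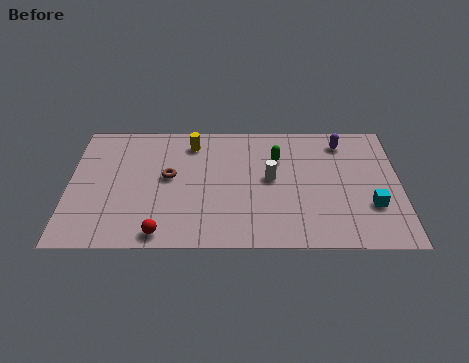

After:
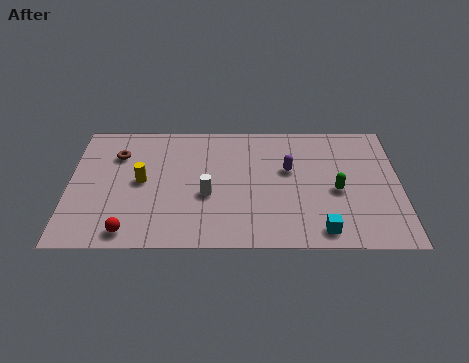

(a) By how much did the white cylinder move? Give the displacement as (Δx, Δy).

(-2.8, -1.1)

From the two frames, the white cylinder sits at roughly (8.9, 4.5) before and (6.1, 3.4) after.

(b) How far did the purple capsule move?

3.1

The purple capsule moved from about (12.1, 7.0) to (9.7, 5.1), a distance of √(2.4² + 1.9²) ≈ 3.1.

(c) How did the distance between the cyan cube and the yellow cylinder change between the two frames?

-0.4

They were about 8.9 units apart before and 8.5 after — 0.4 units closer together.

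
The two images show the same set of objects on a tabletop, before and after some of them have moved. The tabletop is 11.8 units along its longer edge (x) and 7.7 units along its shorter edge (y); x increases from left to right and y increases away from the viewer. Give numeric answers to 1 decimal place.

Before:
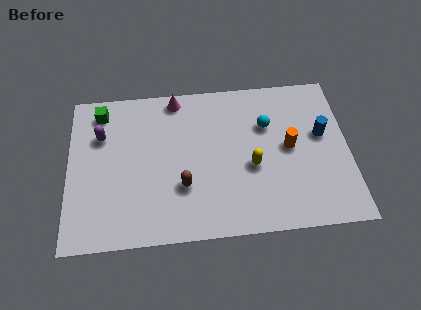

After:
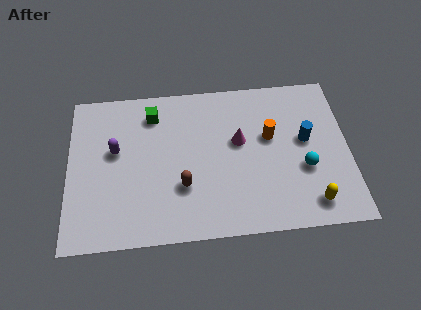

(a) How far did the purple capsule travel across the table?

1.0

From (1.4, 5.3) to (2.0, 4.5), the purple capsule covered √(0.6² + 0.8²) ≈ 1.0 units.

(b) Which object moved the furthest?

the magenta cone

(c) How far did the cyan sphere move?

2.7

The cyan sphere was near (8.4, 5.2) before and (9.9, 2.9) after, so it travelled √(1.5² + 2.3²) ≈ 2.7 units.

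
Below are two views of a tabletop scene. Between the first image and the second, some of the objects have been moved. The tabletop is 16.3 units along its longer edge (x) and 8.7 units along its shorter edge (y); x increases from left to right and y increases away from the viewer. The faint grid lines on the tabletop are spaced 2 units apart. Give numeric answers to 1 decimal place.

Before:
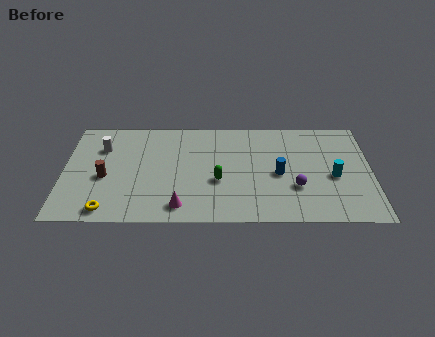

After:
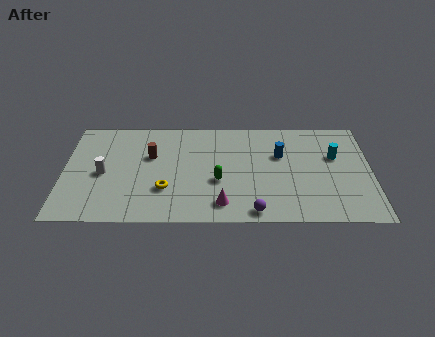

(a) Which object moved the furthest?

the yellow torus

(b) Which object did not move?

the green capsule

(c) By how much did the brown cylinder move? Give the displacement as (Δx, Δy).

(2.4, 1.8)

The brown cylinder started near (2.2, 3.7) and ended near (4.6, 5.5).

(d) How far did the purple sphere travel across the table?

3.0

The purple sphere was near (12.3, 2.9) before and (10.1, 0.9) after, so it travelled √(2.2² + 2.0²) ≈ 3.0 units.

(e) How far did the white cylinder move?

2.2

From (2.0, 6.2) to (2.1, 4.0), the white cylinder covered √(0.1² + 2.2²) ≈ 2.2 units.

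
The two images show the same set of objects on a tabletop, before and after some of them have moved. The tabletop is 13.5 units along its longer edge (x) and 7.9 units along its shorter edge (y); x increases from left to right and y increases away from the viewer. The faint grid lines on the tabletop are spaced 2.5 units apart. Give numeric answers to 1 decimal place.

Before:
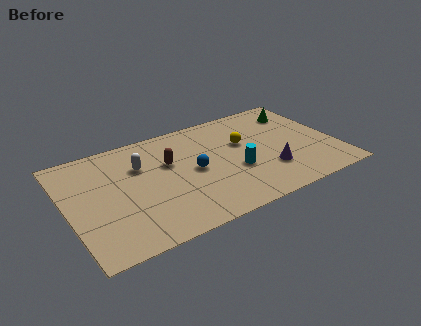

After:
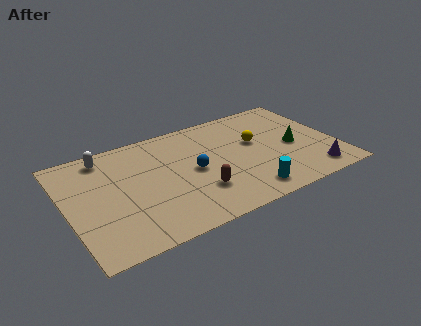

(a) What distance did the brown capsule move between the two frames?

2.9

The brown capsule was near (5.2, 5.0) before and (6.3, 2.3) after, so it travelled √(1.1² + 2.7²) ≈ 2.9 units.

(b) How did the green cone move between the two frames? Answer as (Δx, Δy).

(-0.7, -2.6)

From the two frames, the green cone sits at roughly (12.1, 6.2) before and (11.4, 3.6) after.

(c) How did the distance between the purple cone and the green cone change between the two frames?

-2.0

The distance was about 4.5 in the first image and 2.5 in the second, so they moved 2.0 units closer together.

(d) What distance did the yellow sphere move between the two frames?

0.6

The yellow sphere moved from about (9.0, 4.9) to (9.6, 4.7), a distance of √(0.6² + 0.2²) ≈ 0.6.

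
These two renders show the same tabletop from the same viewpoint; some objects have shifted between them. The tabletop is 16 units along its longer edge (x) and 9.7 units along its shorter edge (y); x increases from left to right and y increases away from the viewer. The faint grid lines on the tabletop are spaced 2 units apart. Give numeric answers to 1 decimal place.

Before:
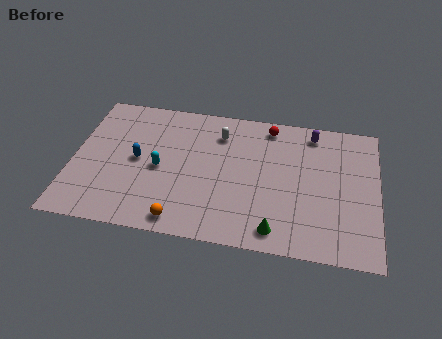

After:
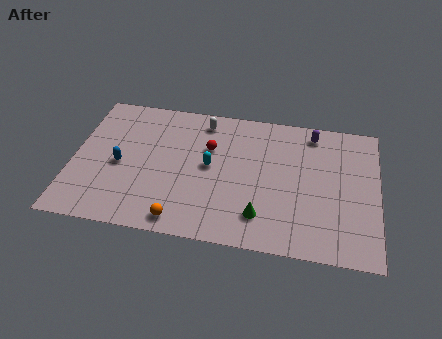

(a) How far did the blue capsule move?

1.0

The blue capsule moved from about (3.4, 4.9) to (2.5, 4.4), a distance of √(0.9² + 0.5²) ≈ 1.0.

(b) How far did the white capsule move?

1.2

The white capsule was near (7.6, 7.5) before and (6.7, 8.3) after, so it travelled √(0.9² + 0.8²) ≈ 1.2 units.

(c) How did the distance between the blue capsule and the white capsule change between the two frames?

+0.8

They were about 4.9 units apart before and 5.7 after — 0.8 units further apart.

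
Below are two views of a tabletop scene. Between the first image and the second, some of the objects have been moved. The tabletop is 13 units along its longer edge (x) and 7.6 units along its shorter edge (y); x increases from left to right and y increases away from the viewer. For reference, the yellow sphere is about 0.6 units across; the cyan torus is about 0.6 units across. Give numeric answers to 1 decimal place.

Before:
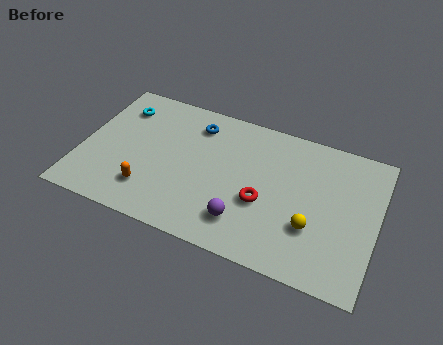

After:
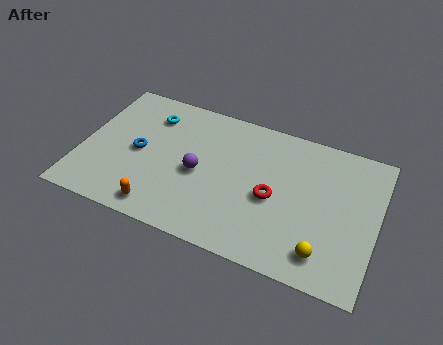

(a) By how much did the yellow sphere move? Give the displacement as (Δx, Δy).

(0.6, -1.1)

From the two frames, the yellow sphere sits at roughly (10.3, 2.5) before and (10.9, 1.4) after.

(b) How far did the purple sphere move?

2.8

The purple sphere was near (7.4, 1.7) before and (5.2, 3.5) after, so it travelled √(2.2² + 1.8²) ≈ 2.8 units.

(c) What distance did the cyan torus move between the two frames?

1.4

From (1.4, 5.9) to (2.8, 5.9), the cyan torus covered √(1.4² + 0.0²) ≈ 1.4 units.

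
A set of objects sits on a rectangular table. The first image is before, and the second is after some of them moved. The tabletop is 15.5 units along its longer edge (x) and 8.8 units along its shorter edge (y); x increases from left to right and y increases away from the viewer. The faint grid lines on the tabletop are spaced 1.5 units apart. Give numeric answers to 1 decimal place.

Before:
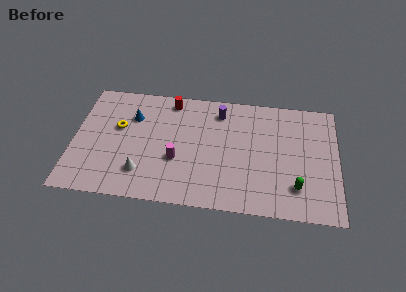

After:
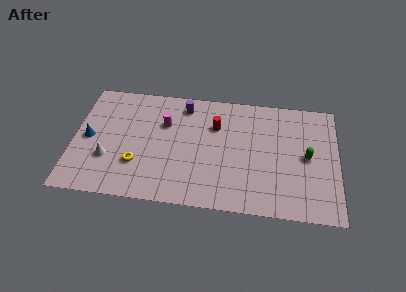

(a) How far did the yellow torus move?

2.9

The yellow torus moved from about (2.6, 5.3) to (3.8, 2.7), a distance of √(1.2² + 2.6²) ≈ 2.9.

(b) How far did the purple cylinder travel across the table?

2.1

The purple cylinder moved from about (8.5, 7.2) to (6.4, 7.4), a distance of √(2.1² + 0.2²) ≈ 2.1.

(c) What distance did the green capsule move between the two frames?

2.4

The green capsule moved from about (13.1, 2.1) to (13.7, 4.4), a distance of √(0.6² + 2.3²) ≈ 2.4.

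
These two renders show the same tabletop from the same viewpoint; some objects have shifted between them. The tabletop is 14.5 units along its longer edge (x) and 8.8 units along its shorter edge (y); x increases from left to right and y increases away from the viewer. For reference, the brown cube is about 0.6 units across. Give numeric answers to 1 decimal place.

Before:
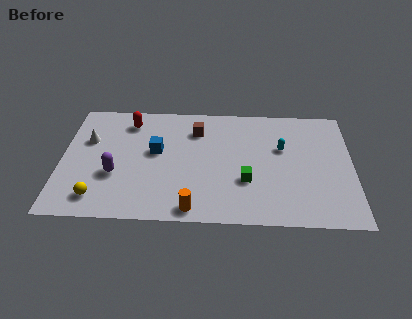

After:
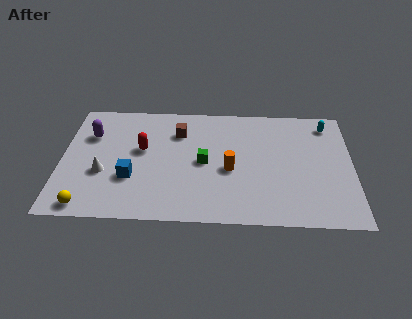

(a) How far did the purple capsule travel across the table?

3.2

From (2.7, 3.2) to (1.4, 6.1), the purple capsule covered √(1.3² + 2.9²) ≈ 3.2 units.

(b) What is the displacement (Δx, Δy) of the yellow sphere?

(-0.5, -0.6)

The yellow sphere started near (1.9, 1.5) and ended near (1.4, 0.9).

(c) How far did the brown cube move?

0.9

The brown cube moved from about (6.7, 6.7) to (5.8, 6.5), a distance of √(0.9² + 0.2²) ≈ 0.9.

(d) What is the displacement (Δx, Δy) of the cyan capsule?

(2.3, 1.9)

From the two frames, the cyan capsule sits at roughly (11.0, 5.5) before and (13.3, 7.4) after.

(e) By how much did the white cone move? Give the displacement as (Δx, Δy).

(0.8, -2.4)

The white cone started near (1.3, 5.7) and ended near (2.1, 3.3).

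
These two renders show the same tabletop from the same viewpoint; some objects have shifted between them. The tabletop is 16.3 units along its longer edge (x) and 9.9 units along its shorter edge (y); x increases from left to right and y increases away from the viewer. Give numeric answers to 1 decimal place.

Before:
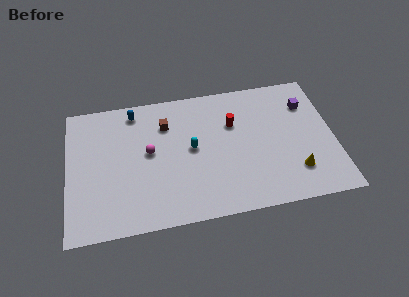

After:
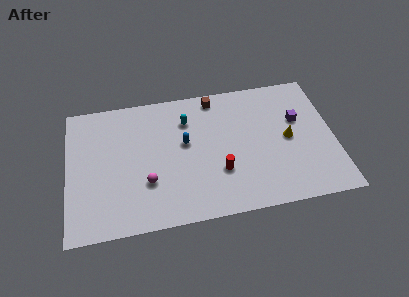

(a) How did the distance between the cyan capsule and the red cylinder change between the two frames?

+1.6

The distance was about 3.0 in the first image and 4.6 in the second, so they moved 1.6 units further apart.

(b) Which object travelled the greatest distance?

the blue capsule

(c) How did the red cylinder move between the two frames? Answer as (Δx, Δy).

(-1.0, -3.4)

The red cylinder was at about (10.2, 6.6) and moved to about (9.2, 3.2).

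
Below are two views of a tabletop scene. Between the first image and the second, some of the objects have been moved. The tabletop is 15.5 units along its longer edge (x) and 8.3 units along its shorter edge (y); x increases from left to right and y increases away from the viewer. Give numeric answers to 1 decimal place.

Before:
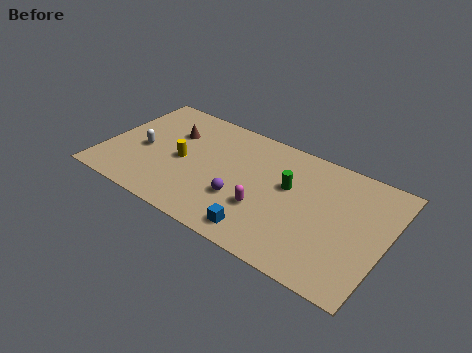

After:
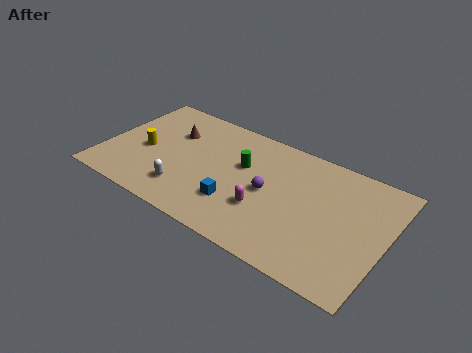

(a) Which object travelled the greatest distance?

the white capsule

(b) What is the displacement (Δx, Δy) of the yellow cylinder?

(-2.1, -0.2)

The yellow cylinder started near (4.3, 3.9) and ended near (2.2, 3.7).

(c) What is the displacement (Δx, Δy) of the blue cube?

(-1.6, 1.2)

The blue cube was at about (9.2, 1.2) and moved to about (7.6, 2.4).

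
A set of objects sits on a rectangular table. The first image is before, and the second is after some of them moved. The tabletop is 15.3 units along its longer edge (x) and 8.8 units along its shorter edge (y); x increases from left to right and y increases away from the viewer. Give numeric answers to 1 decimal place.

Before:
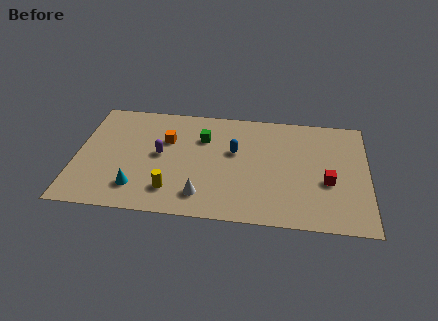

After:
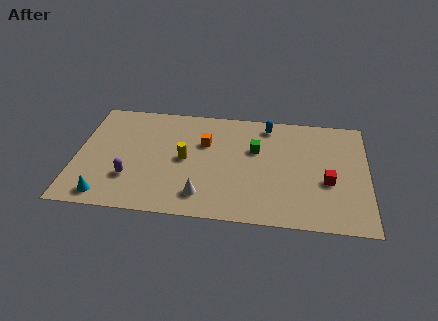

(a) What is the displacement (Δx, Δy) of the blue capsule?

(1.7, 2.3)

From the two frames, the blue capsule sits at roughly (8.3, 5.3) before and (10.0, 7.6) after.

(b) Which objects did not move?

the red cube and the white cone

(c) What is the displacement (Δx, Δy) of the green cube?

(2.8, -0.6)

From the two frames, the green cube sits at roughly (6.6, 6.2) before and (9.4, 5.6) after.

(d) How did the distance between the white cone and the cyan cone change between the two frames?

+1.6

They were about 3.4 units apart before and 5.0 after — 1.6 units further apart.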